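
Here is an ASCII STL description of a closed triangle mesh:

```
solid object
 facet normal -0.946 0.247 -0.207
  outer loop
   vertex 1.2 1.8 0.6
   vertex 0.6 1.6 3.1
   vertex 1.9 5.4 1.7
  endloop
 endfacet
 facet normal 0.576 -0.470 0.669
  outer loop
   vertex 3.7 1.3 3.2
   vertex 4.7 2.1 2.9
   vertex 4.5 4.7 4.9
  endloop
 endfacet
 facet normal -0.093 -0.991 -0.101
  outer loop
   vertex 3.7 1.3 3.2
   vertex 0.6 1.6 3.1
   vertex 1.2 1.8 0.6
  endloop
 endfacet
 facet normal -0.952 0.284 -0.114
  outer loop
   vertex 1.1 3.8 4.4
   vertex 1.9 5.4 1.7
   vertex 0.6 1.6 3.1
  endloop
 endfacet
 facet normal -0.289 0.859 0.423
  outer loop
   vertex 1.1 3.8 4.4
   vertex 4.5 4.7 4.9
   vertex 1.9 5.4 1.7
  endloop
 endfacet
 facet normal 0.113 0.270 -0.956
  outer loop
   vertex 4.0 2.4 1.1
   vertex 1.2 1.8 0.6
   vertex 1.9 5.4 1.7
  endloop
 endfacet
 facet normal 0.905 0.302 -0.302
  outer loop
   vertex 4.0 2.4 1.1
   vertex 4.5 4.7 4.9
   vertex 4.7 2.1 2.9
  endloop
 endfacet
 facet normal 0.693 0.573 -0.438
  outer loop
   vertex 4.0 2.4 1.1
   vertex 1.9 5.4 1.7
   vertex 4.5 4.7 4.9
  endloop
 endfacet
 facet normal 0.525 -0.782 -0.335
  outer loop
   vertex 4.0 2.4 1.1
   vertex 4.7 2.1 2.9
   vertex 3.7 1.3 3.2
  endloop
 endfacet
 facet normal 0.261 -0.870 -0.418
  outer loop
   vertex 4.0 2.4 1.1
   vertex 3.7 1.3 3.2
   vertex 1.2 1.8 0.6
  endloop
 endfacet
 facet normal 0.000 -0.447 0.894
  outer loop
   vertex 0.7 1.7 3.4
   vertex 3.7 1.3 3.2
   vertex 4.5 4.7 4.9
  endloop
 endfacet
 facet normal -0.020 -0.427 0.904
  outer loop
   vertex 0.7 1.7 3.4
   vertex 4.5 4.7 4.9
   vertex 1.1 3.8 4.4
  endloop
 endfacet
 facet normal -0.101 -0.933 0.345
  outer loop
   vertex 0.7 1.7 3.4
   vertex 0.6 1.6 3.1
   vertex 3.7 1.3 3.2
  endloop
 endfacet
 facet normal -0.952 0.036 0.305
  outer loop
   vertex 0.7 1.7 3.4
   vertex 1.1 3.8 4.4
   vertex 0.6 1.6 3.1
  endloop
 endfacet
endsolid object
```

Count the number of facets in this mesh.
14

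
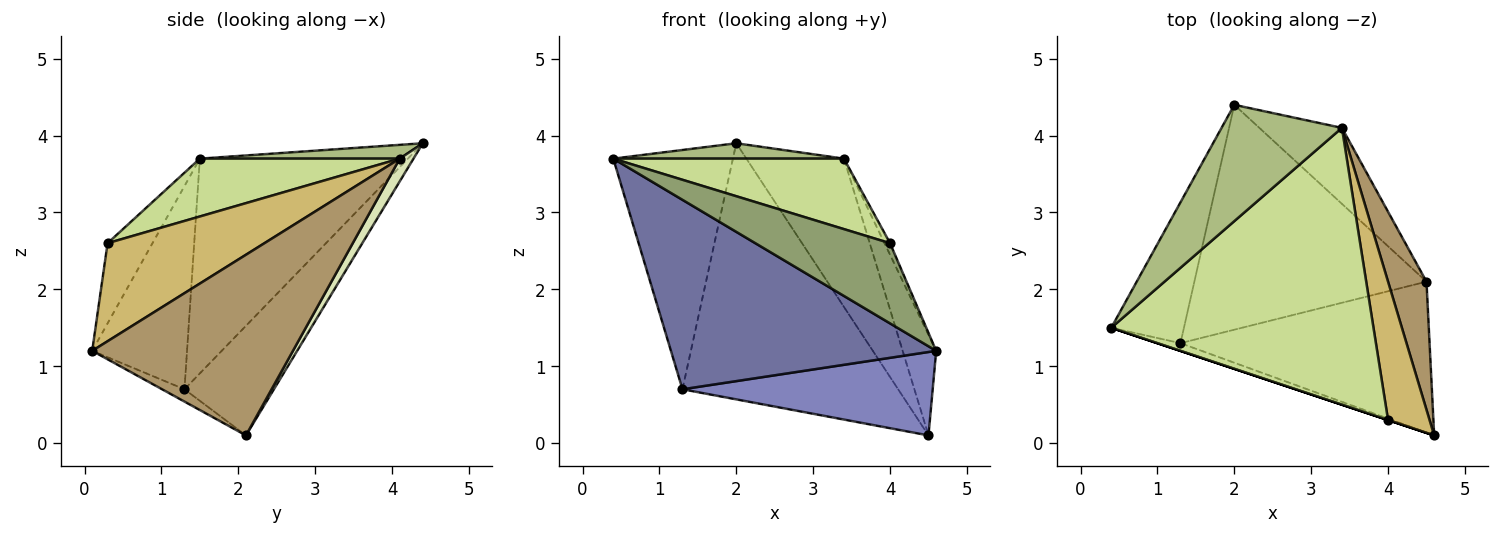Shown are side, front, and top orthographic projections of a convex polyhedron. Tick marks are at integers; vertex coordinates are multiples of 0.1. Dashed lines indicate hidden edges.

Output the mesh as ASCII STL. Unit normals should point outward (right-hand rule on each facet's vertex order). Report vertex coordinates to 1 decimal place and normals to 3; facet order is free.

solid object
 facet normal -0.336 -0.941 -0.038
  outer loop
   vertex 1.3 1.3 0.7
   vertex 4.6 0.1 1.2
   vertex 0.4 1.5 3.7
  endloop
 endfacet
 facet normal -0.043 -0.483 -0.874
  outer loop
   vertex 1.3 1.3 0.7
   vertex 4.5 2.1 0.1
   vertex 4.6 0.1 1.2
  endloop
 endfacet
 facet normal -0.832 0.478 -0.281
  outer loop
   vertex 1.3 1.3 0.7
   vertex 0.4 1.5 3.7
   vertex 2.0 4.4 3.9
  endloop
 endfacet
 facet normal -0.297 0.717 -0.630
  outer loop
   vertex 1.3 1.3 0.7
   vertex 2.0 4.4 3.9
   vertex 4.5 2.1 0.1
  endloop
 endfacet
 facet normal -0.316 -0.949 0.000
  outer loop
   vertex 4.0 0.3 2.6
   vertex 0.4 1.5 3.7
   vertex 4.6 0.1 1.2
  endloop
 endfacet
 facet normal 0.113 -0.130 0.985
  outer loop
   vertex 3.4 4.1 3.7
   vertex 2.0 4.4 3.9
   vertex 0.4 1.5 3.7
  endloop
 endfacet
 facet normal 0.209 -0.241 0.948
  outer loop
   vertex 3.4 4.1 3.7
   vertex 0.4 1.5 3.7
   vertex 4.0 0.3 2.6
  endloop
 endfacet
 facet normal 0.125 0.883 -0.453
  outer loop
   vertex 3.4 4.1 3.7
   vertex 4.5 2.1 0.1
   vertex 2.0 4.4 3.9
  endloop
 endfacet
 facet normal 0.965 0.161 0.205
  outer loop
   vertex 3.4 4.1 3.7
   vertex 4.6 0.1 1.2
   vertex 4.5 2.1 0.1
  endloop
 endfacet
 facet normal 0.920 0.032 0.390
  outer loop
   vertex 3.4 4.1 3.7
   vertex 4.0 0.3 2.6
   vertex 4.6 0.1 1.2
  endloop
 endfacet
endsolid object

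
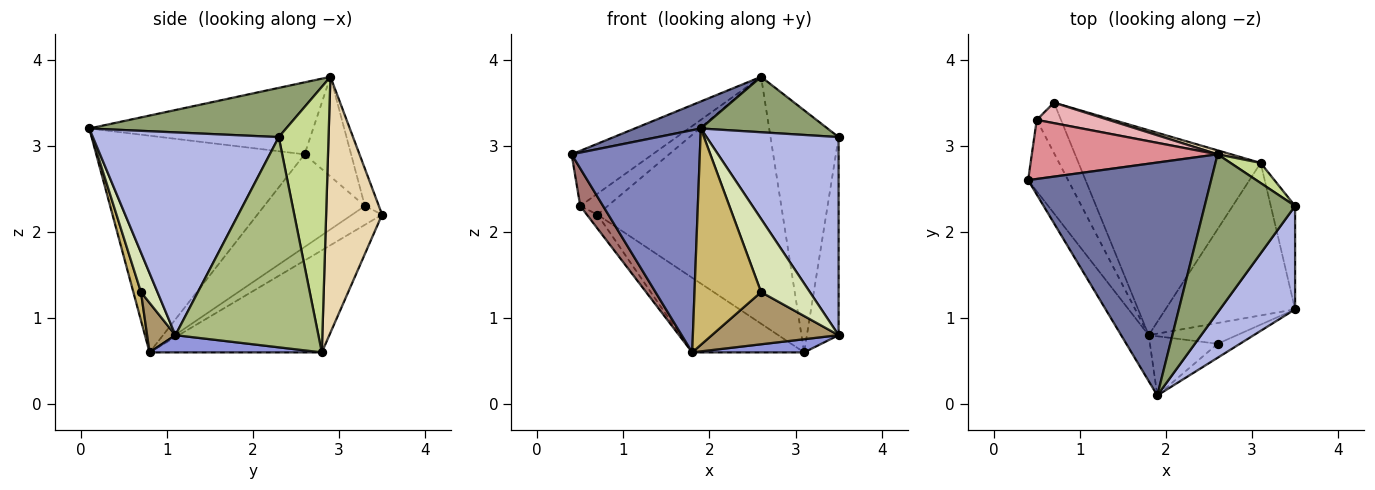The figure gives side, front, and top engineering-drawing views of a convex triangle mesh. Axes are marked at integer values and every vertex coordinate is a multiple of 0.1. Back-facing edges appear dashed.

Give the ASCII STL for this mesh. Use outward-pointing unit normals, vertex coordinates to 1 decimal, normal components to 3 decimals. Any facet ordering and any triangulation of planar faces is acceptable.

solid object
 facet normal -0.364 -0.107 0.925
  outer loop
   vertex 2.6 2.9 3.8
   vertex 0.4 2.6 2.9
   vertex 1.9 0.1 3.2
  endloop
 endfacet
 facet normal -0.847 -0.521 -0.108
  outer loop
   vertex 1.8 0.8 0.6
   vertex 1.9 0.1 3.2
   vertex 0.4 2.6 2.9
  endloop
 endfacet
 facet normal 0.131 -0.085 -0.988
  outer loop
   vertex 1.8 0.8 0.6
   vertex 3.1 2.8 0.6
   vertex 3.5 1.1 0.8
  endloop
 endfacet
 facet normal 0.780 -0.554 0.289
  outer loop
   vertex 3.5 2.3 3.1
   vertex 1.9 0.1 3.2
   vertex 3.5 1.1 0.8
  endloop
 endfacet
 facet normal 0.457 -0.294 0.840
  outer loop
   vertex 3.5 2.3 3.1
   vertex 2.6 2.9 3.8
   vertex 1.9 0.1 3.2
  endloop
 endfacet
 facet normal 0.970 0.215 -0.112
  outer loop
   vertex 3.5 2.3 3.1
   vertex 3.5 1.1 0.8
   vertex 3.1 2.8 0.6
  endloop
 endfacet
 facet normal 0.589 0.805 0.067
  outer loop
   vertex 3.5 2.3 3.1
   vertex 3.1 2.8 0.6
   vertex 2.6 2.9 3.8
  endloop
 endfacet
 facet normal 0.315 -0.932 -0.178
  outer loop
   vertex 2.6 0.7 1.3
   vertex 3.5 1.1 0.8
   vertex 1.9 0.1 3.2
  endloop
 endfacet
 facet normal 0.203 -0.910 -0.362
  outer loop
   vertex 2.6 0.7 1.3
   vertex 1.8 0.8 0.6
   vertex 3.5 1.1 0.8
  endloop
 endfacet
 facet normal 0.110 -0.959 -0.262
  outer loop
   vertex 2.6 0.7 1.3
   vertex 1.9 0.1 3.2
   vertex 1.8 0.8 0.6
  endloop
 endfacet
 facet normal -0.466 0.303 -0.831
  outer loop
   vertex 0.7 3.5 2.2
   vertex 3.1 2.8 0.6
   vertex 1.8 0.8 0.6
  endloop
 endfacet
 facet normal 0.289 0.957 0.015
  outer loop
   vertex 0.7 3.5 2.2
   vertex 2.6 2.9 3.8
   vertex 3.1 2.8 0.6
  endloop
 endfacet
 facet normal -0.899 -0.204 -0.388
  outer loop
   vertex 0.5 3.3 2.3
   vertex 1.8 0.8 0.6
   vertex 0.4 2.6 2.9
  endloop
 endfacet
 facet normal -0.599 0.213 -0.772
  outer loop
   vertex 0.5 3.3 2.3
   vertex 0.7 3.5 2.2
   vertex 1.8 0.8 0.6
  endloop
 endfacet
 facet normal -0.365 0.635 0.680
  outer loop
   vertex 0.5 3.3 2.3
   vertex 0.4 2.6 2.9
   vertex 2.6 2.9 3.8
  endloop
 endfacet
 facet normal -0.342 0.671 0.658
  outer loop
   vertex 0.5 3.3 2.3
   vertex 2.6 2.9 3.8
   vertex 0.7 3.5 2.2
  endloop
 endfacet
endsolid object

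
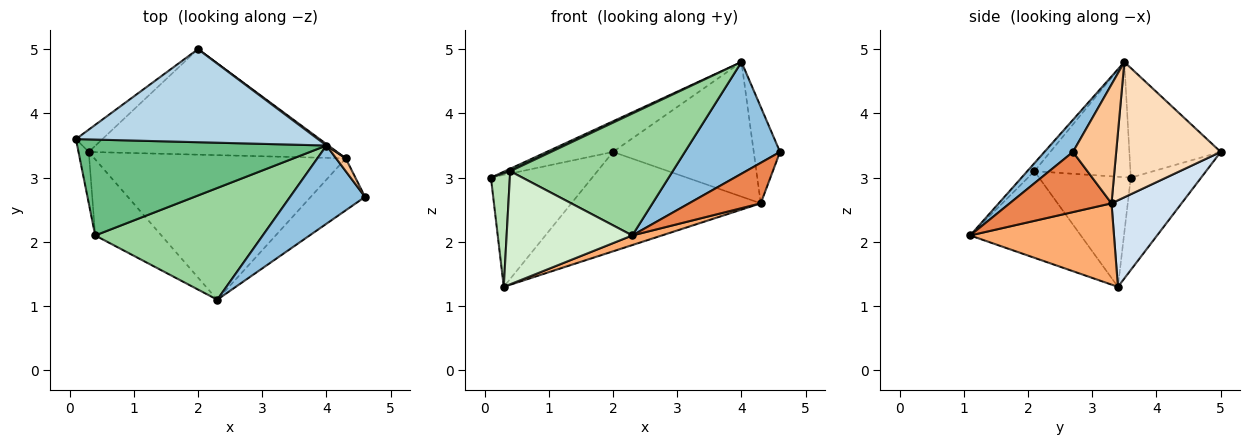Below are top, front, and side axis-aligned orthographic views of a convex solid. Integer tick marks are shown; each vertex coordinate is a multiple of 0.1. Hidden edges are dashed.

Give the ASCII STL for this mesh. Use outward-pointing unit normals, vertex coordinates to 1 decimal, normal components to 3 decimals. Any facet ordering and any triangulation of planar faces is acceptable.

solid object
 facet normal -0.563 0.810 -0.162
  outer loop
   vertex 2.0 5.0 3.4
   vertex 0.3 3.4 1.3
   vertex 0.1 3.6 3.0
  endloop
 endfacet
 facet normal 0.239 -0.796 0.557
  outer loop
   vertex 4.0 3.5 4.8
   vertex 2.3 1.1 2.1
   vertex 4.6 2.7 3.4
  endloop
 endfacet
 facet normal -0.395 0.287 0.872
  outer loop
   vertex 4.0 3.5 4.8
   vertex 2.0 5.0 3.4
   vertex 0.1 3.6 3.0
  endloop
 endfacet
 facet normal 0.246 0.665 -0.705
  outer loop
   vertex 4.3 3.3 2.6
   vertex 0.3 3.4 1.3
   vertex 2.0 5.0 3.4
  endloop
 endfacet
 facet normal 0.658 -0.463 -0.594
  outer loop
   vertex 4.3 3.3 2.6
   vertex 4.6 2.7 3.4
   vertex 2.3 1.1 2.1
  endloop
 endfacet
 facet normal 0.307 -0.063 -0.950
  outer loop
   vertex 4.3 3.3 2.6
   vertex 2.3 1.1 2.1
   vertex 0.3 3.4 1.3
  endloop
 endfacet
 facet normal 0.852 0.518 0.069
  outer loop
   vertex 4.3 3.3 2.6
   vertex 4.0 3.5 4.8
   vertex 4.6 2.7 3.4
  endloop
 endfacet
 facet normal 0.596 0.803 0.008
  outer loop
   vertex 4.3 3.3 2.6
   vertex 2.0 5.0 3.4
   vertex 4.0 3.5 4.8
  endloop
 endfacet
 facet normal -0.419 -0.023 0.907
  outer loop
   vertex 0.4 2.1 3.1
   vertex 4.0 3.5 4.8
   vertex 0.1 3.6 3.0
  endloop
 endfacet
 facet normal -0.032 -0.737 0.675
  outer loop
   vertex 0.4 2.1 3.1
   vertex 2.3 1.1 2.1
   vertex 4.0 3.5 4.8
  endloop
 endfacet
 facet normal -0.975 -0.201 -0.091
  outer loop
   vertex 0.4 2.1 3.1
   vertex 0.1 3.6 3.0
   vertex 0.3 3.4 1.3
  endloop
 endfacet
 facet normal -0.590 -0.670 -0.451
  outer loop
   vertex 0.4 2.1 3.1
   vertex 0.3 3.4 1.3
   vertex 2.3 1.1 2.1
  endloop
 endfacet
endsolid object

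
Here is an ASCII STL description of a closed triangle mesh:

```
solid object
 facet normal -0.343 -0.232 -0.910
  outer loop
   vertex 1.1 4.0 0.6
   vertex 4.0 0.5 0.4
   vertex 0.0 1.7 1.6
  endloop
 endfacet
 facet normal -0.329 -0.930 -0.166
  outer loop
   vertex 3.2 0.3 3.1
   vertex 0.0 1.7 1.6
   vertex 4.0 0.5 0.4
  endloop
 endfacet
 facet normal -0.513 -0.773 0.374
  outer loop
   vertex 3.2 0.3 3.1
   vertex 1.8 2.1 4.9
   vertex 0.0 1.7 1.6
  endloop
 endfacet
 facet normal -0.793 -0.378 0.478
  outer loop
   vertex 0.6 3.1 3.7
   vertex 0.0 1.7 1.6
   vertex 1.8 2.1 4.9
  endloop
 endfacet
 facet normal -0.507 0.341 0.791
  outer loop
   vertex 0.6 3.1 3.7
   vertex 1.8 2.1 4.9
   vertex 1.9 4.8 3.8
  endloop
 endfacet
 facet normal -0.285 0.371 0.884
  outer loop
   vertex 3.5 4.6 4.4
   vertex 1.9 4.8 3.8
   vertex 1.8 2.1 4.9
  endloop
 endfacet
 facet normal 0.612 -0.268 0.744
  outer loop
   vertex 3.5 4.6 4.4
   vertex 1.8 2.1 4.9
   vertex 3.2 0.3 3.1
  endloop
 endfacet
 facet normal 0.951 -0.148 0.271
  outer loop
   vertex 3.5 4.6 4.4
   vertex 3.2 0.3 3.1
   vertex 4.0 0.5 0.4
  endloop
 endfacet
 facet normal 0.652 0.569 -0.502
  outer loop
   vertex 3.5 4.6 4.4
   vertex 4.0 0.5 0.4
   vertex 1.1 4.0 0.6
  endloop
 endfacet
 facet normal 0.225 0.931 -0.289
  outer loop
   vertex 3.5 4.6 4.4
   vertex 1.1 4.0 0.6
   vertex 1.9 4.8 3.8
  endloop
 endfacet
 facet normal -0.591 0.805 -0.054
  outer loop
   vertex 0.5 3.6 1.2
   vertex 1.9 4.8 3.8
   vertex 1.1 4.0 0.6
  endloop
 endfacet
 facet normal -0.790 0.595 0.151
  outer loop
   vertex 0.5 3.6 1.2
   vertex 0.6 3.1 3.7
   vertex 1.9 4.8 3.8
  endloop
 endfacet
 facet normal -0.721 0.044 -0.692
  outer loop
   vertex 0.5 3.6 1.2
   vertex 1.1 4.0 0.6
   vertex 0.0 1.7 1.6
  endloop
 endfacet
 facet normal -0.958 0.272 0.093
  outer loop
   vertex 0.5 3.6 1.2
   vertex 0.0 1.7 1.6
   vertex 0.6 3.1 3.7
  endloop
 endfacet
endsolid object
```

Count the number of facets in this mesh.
14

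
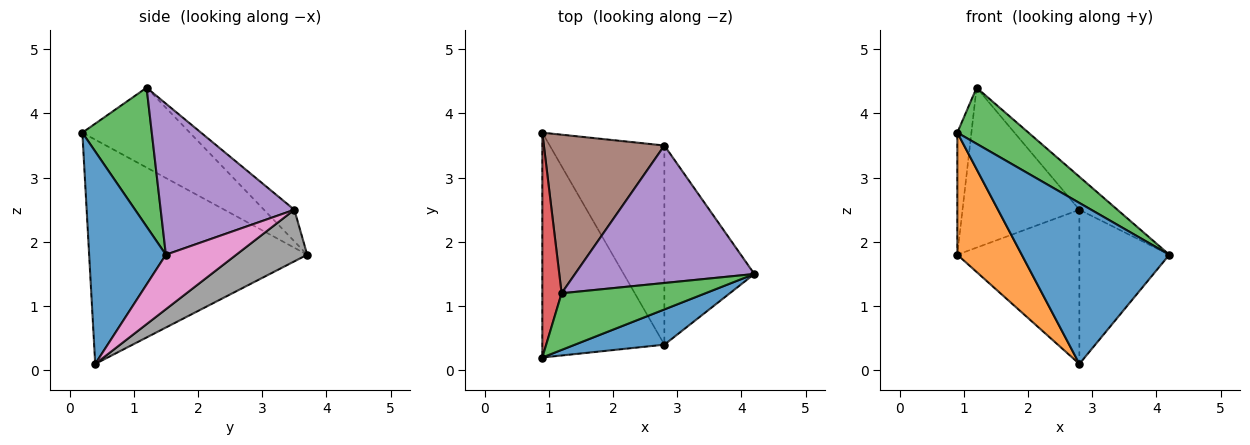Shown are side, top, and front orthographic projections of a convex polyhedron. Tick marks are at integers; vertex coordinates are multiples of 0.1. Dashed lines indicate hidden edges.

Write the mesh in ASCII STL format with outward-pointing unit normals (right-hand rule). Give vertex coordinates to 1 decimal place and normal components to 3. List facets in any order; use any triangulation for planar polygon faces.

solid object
 facet normal 0.453 -0.871 0.191
  outer loop
   vertex 2.8 0.4 0.1
   vertex 4.2 1.5 1.8
   vertex 0.9 0.2 3.7
  endloop
 endfacet
 facet normal -0.850 -0.251 -0.463
  outer loop
   vertex 2.8 0.4 0.1
   vertex 0.9 0.2 3.7
   vertex 0.9 3.7 1.8
  endloop
 endfacet
 facet normal 0.566 -0.580 0.586
  outer loop
   vertex 1.2 1.2 4.4
   vertex 0.9 0.2 3.7
   vertex 4.2 1.5 1.8
  endloop
 endfacet
 facet normal -0.964 0.126 0.233
  outer loop
   vertex 1.2 1.2 4.4
   vertex 0.9 3.7 1.8
   vertex 0.9 0.2 3.7
  endloop
 endfacet
 facet normal 0.634 0.180 0.752
  outer loop
   vertex 2.8 3.5 2.5
   vertex 1.2 1.2 4.4
   vertex 4.2 1.5 1.8
  endloop
 endfacet
 facet normal -0.182 0.698 0.692
  outer loop
   vertex 2.8 3.5 2.5
   vertex 0.9 3.7 1.8
   vertex 1.2 1.2 4.4
  endloop
 endfacet
 facet normal 0.432 0.552 -0.713
  outer loop
   vertex 2.8 3.5 2.5
   vertex 4.2 1.5 1.8
   vertex 2.8 0.4 0.1
  endloop
 endfacet
 facet normal 0.335 0.577 -0.745
  outer loop
   vertex 2.8 3.5 2.5
   vertex 2.8 0.4 0.1
   vertex 0.9 3.7 1.8
  endloop
 endfacet
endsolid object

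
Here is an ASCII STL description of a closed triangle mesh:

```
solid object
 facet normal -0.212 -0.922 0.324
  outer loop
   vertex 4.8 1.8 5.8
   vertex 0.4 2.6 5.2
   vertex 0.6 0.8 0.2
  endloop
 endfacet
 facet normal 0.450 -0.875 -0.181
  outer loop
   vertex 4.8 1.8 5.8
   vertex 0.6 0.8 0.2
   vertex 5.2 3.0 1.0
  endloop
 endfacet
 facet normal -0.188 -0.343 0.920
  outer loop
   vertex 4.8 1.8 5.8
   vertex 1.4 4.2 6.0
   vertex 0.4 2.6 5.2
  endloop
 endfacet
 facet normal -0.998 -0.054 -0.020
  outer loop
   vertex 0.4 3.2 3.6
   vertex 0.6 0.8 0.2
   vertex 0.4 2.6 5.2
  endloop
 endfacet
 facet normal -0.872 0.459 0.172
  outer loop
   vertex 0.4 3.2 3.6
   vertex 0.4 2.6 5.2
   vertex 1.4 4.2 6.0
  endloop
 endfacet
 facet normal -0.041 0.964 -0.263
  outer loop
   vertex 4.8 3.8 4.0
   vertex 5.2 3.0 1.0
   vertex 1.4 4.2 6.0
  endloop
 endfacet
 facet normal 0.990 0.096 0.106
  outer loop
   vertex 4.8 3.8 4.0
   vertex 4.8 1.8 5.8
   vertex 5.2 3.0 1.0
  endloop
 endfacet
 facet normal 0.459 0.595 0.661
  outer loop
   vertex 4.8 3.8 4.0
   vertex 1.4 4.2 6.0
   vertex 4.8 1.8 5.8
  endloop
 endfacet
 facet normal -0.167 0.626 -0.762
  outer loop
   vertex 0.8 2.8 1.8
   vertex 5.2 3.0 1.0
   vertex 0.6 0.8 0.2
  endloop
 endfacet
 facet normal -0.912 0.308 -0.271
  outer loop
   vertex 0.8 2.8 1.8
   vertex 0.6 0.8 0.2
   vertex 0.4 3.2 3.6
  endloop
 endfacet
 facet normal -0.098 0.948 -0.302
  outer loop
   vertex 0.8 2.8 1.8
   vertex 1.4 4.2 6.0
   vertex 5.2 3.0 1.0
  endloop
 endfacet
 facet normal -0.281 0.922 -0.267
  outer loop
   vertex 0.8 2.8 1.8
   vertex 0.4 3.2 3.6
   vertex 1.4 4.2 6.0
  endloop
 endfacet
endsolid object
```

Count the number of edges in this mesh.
18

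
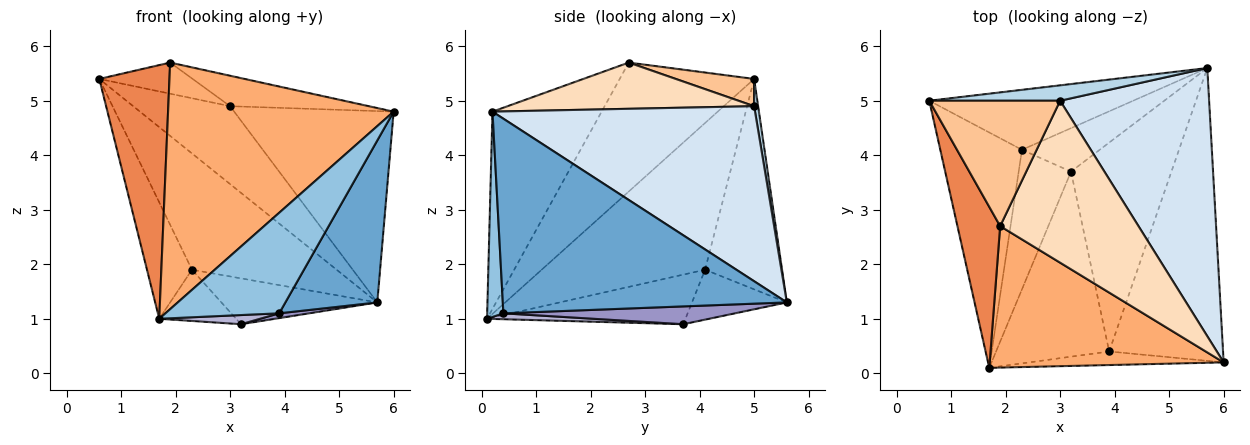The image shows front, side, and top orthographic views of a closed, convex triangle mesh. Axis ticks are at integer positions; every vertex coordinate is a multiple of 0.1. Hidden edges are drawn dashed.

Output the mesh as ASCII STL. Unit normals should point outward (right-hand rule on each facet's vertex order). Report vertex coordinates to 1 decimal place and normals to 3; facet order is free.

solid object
 facet normal 0.831 -0.269 -0.486
  outer loop
   vertex 3.9 0.4 1.1
   vertex 5.7 5.6 1.3
   vertex 6.0 0.2 4.8
  endloop
 endfacet
 facet normal 0.140 -0.981 -0.132
  outer loop
   vertex 3.9 0.4 1.1
   vertex 6.0 0.2 4.8
   vertex 1.7 0.1 1.0
  endloop
 endfacet
 facet normal 0.040 0.980 0.194
  outer loop
   vertex 3.0 5.0 4.9
   vertex 5.7 5.6 1.3
   vertex 0.6 5.0 5.4
  endloop
 endfacet
 facet normal 0.691 0.420 0.588
  outer loop
   vertex 3.0 5.0 4.9
   vertex 6.0 0.2 4.8
   vertex 5.7 5.6 1.3
  endloop
 endfacet
 facet normal -0.851 -0.444 0.282
  outer loop
   vertex 1.9 2.7 5.7
   vertex 0.6 5.0 5.4
   vertex 1.7 0.1 1.0
  endloop
 endfacet
 facet normal -0.387 -0.800 0.459
  outer loop
   vertex 1.9 2.7 5.7
   vertex 1.7 0.1 1.0
   vertex 6.0 0.2 4.8
  endloop
 endfacet
 facet normal 0.198 0.236 0.951
  outer loop
   vertex 1.9 2.7 5.7
   vertex 3.0 5.0 4.9
   vertex 0.6 5.0 5.4
  endloop
 endfacet
 facet normal 0.312 0.176 0.934
  outer loop
   vertex 1.9 2.7 5.7
   vertex 6.0 0.2 4.8
   vertex 3.0 5.0 4.9
  endloop
 endfacet
 facet normal -0.428 0.803 -0.414
  outer loop
   vertex 2.3 4.1 1.9
   vertex 0.6 5.0 5.4
   vertex 5.7 5.6 1.3
  endloop
 endfacet
 facet normal -0.850 0.234 -0.473
  outer loop
   vertex 2.3 4.1 1.9
   vertex 1.7 0.1 1.0
   vertex 0.6 5.0 5.4
  endloop
 endfacet
 facet normal -0.404 0.664 -0.629
  outer loop
   vertex 3.2 3.7 0.9
   vertex 2.3 4.1 1.9
   vertex 5.7 5.6 1.3
  endloop
 endfacet
 facet normal -0.665 0.258 -0.701
  outer loop
   vertex 3.2 3.7 0.9
   vertex 1.7 0.1 1.0
   vertex 2.3 4.1 1.9
  endloop
 endfacet
 facet normal 0.175 -0.023 -0.984
  outer loop
   vertex 3.2 3.7 0.9
   vertex 5.7 5.6 1.3
   vertex 3.9 0.4 1.1
  endloop
 endfacet
 facet normal 0.052 -0.049 -0.997
  outer loop
   vertex 3.2 3.7 0.9
   vertex 3.9 0.4 1.1
   vertex 1.7 0.1 1.0
  endloop
 endfacet
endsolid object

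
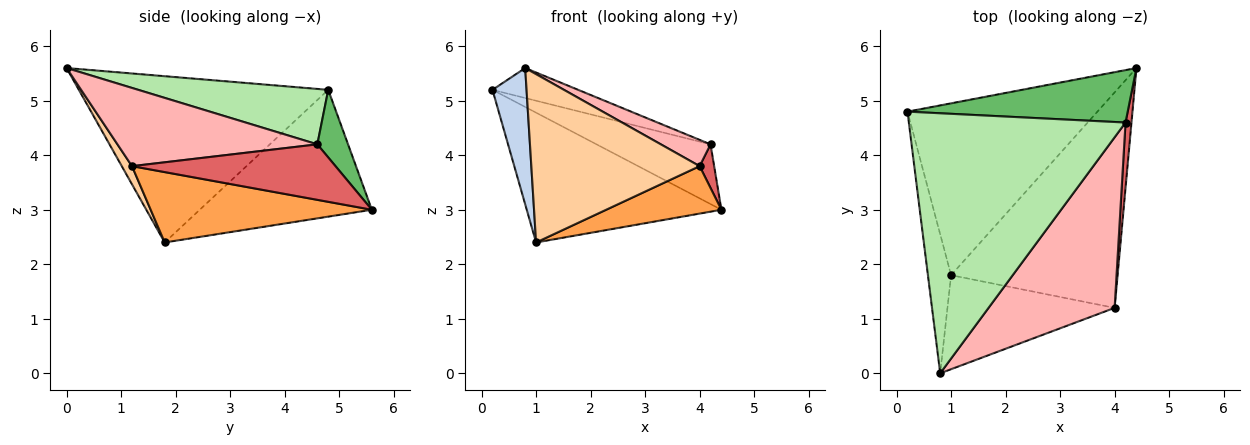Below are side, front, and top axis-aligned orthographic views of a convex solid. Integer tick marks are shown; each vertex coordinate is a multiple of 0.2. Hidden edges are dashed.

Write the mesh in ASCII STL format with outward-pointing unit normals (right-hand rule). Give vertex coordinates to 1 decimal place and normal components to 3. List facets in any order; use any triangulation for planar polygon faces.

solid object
 facet normal -0.470 0.532 -0.704
  outer loop
   vertex 1.0 1.8 2.4
   vertex 0.2 4.8 5.2
   vertex 4.4 5.6 3.0
  endloop
 endfacet
 facet normal -0.981 -0.134 -0.137
  outer loop
   vertex 1.0 1.8 2.4
   vertex 0.8 0.0 5.6
   vertex 0.2 4.8 5.2
  endloop
 endfacet
 facet normal 0.382 -0.199 -0.903
  outer loop
   vertex 4.0 1.2 3.8
   vertex 1.0 1.8 2.4
   vertex 4.4 5.6 3.0
  endloop
 endfacet
 facet normal 0.053 -0.872 -0.487
  outer loop
   vertex 4.0 1.2 3.8
   vertex 0.8 0.0 5.6
   vertex 1.0 1.8 2.4
  endloop
 endfacet
 facet normal 0.199 0.736 0.647
  outer loop
   vertex 4.2 4.6 4.2
   vertex 4.4 5.6 3.0
   vertex 0.2 4.8 5.2
  endloop
 endfacet
 facet normal 0.246 0.111 0.963
  outer loop
   vertex 4.2 4.6 4.2
   vertex 0.2 4.8 5.2
   vertex 0.8 0.0 5.6
  endloop
 endfacet
 facet normal 0.992 -0.071 0.106
  outer loop
   vertex 4.2 4.6 4.2
   vertex 4.0 1.2 3.8
   vertex 4.4 5.6 3.0
  endloop
 endfacet
 facet normal 0.523 -0.130 0.843
  outer loop
   vertex 4.2 4.6 4.2
   vertex 0.8 0.0 5.6
   vertex 4.0 1.2 3.8
  endloop
 endfacet
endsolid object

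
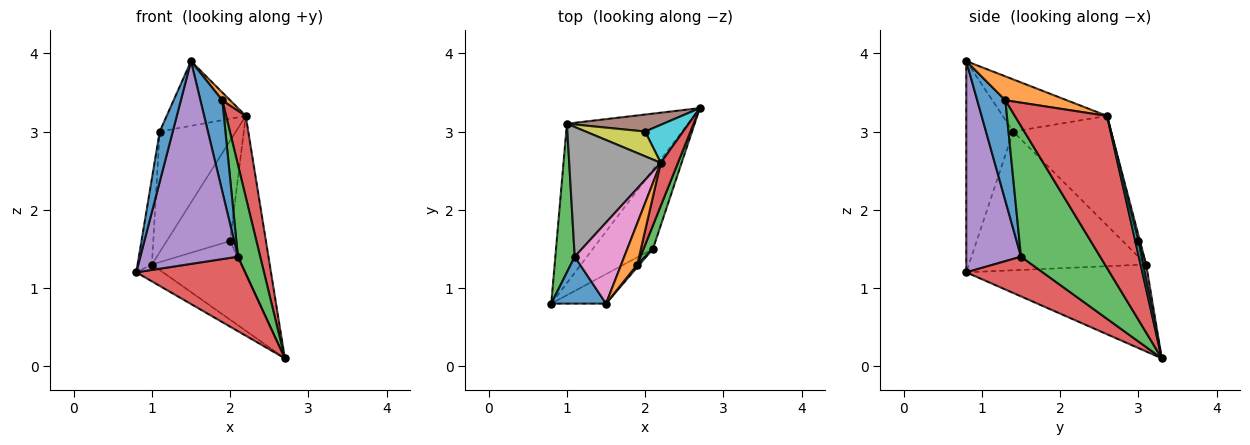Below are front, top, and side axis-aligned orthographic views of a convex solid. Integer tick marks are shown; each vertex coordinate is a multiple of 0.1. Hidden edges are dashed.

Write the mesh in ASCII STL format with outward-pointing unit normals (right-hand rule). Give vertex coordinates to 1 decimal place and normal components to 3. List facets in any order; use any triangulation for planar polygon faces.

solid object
 facet normal -0.935 -0.260 0.242
  outer loop
   vertex 1.1 1.4 3.0
   vertex 0.8 0.8 1.2
   vertex 1.5 0.8 3.9
  endloop
 endfacet
 facet normal -0.581 0.086 -0.809
  outer loop
   vertex 1.0 3.1 1.3
   vertex 2.7 3.3 0.1
   vertex 0.8 0.8 1.2
  endloop
 endfacet
 facet normal -0.987 0.080 0.138
  outer loop
   vertex 1.0 3.1 1.3
   vertex 0.8 0.8 1.2
   vertex 1.1 1.4 3.0
  endloop
 endfacet
 facet normal 0.434 -0.618 -0.656
  outer loop
   vertex 2.1 1.5 1.4
   vertex 0.8 0.8 1.2
   vertex 2.7 3.3 0.1
  endloop
 endfacet
 facet normal 0.485 -0.865 -0.126
  outer loop
   vertex 2.1 1.5 1.4
   vertex 1.5 0.8 3.9
   vertex 0.8 0.8 1.2
  endloop
 endfacet
 facet normal 0.034 0.977 0.211
  outer loop
   vertex 2.0 3.0 1.6
   vertex 2.7 3.3 0.1
   vertex 1.0 3.1 1.3
  endloop
 endfacet
 facet normal -0.635 0.482 0.604
  outer loop
   vertex 2.2 2.6 3.2
   vertex 1.1 1.4 3.0
   vertex 1.5 0.8 3.9
  endloop
 endfacet
 facet normal -0.659 0.512 0.551
  outer loop
   vertex 2.2 2.6 3.2
   vertex 1.0 3.1 1.3
   vertex 1.1 1.4 3.0
  endloop
 endfacet
 facet normal 0.025 0.971 0.239
  outer loop
   vertex 2.2 2.6 3.2
   vertex 2.0 3.0 1.6
   vertex 1.0 3.1 1.3
  endloop
 endfacet
 facet normal 0.082 0.969 0.232
  outer loop
   vertex 2.2 2.6 3.2
   vertex 2.7 3.3 0.1
   vertex 2.0 3.0 1.6
  endloop
 endfacet
 facet normal 0.789 -0.614 0.018
  outer loop
   vertex 1.9 1.3 3.4
   vertex 1.5 0.8 3.9
   vertex 2.1 1.5 1.4
  endloop
 endfacet
 facet normal 0.825 -0.105 0.555
  outer loop
   vertex 1.9 1.3 3.4
   vertex 2.2 2.6 3.2
   vertex 1.5 0.8 3.9
  endloop
 endfacet
 facet normal 0.960 -0.270 0.069
  outer loop
   vertex 1.9 1.3 3.4
   vertex 2.1 1.5 1.4
   vertex 2.7 3.3 0.1
  endloop
 endfacet
 facet normal 0.972 -0.207 0.110
  outer loop
   vertex 1.9 1.3 3.4
   vertex 2.7 3.3 0.1
   vertex 2.2 2.6 3.2
  endloop
 endfacet
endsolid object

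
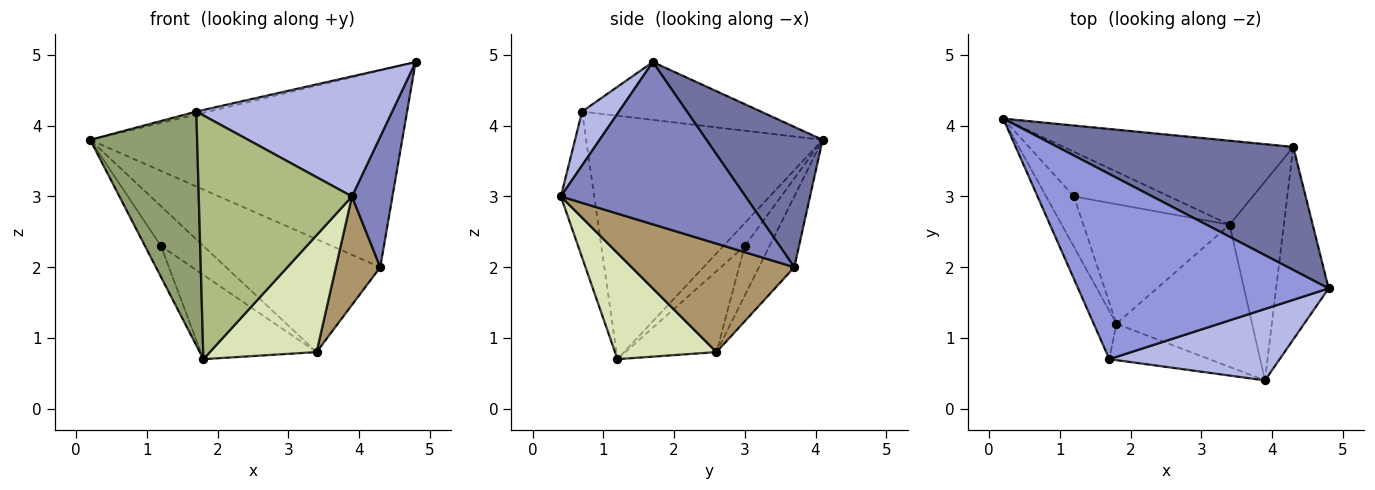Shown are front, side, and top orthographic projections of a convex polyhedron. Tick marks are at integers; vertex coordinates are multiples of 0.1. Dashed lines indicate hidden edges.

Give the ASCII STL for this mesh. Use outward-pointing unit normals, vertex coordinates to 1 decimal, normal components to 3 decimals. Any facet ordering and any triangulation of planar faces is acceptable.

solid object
 facet normal 0.301 0.809 0.506
  outer loop
   vertex 4.3 3.7 2.0
   vertex 0.2 4.1 3.8
   vertex 4.8 1.7 4.9
  endloop
 endfacet
 facet normal 0.931 -0.204 -0.301
  outer loop
   vertex 4.3 3.7 2.0
   vertex 4.8 1.7 4.9
   vertex 3.9 0.4 3.0
  endloop
 endfacet
 facet normal -0.225 0.015 0.974
  outer loop
   vertex 1.7 0.7 4.2
   vertex 4.8 1.7 4.9
   vertex 0.2 4.1 3.8
  endloop
 endfacet
 facet normal 0.160 -0.848 0.505
  outer loop
   vertex 1.7 0.7 4.2
   vertex 3.9 0.4 3.0
   vertex 4.8 1.7 4.9
  endloop
 endfacet
 facet normal -0.908 -0.411 -0.085
  outer loop
   vertex 1.7 0.7 4.2
   vertex 0.2 4.1 3.8
   vertex 1.8 1.2 0.7
  endloop
 endfacet
 facet normal -0.210 -0.967 -0.144
  outer loop
   vertex 1.7 0.7 4.2
   vertex 1.8 1.2 0.7
   vertex 3.9 0.4 3.0
  endloop
 endfacet
 facet normal -0.181 0.789 -0.587
  outer loop
   vertex 3.4 2.6 0.8
   vertex 0.2 4.1 3.8
   vertex 4.3 3.7 2.0
  endloop
 endfacet
 facet normal 0.517 -0.544 -0.661
  outer loop
   vertex 3.4 2.6 0.8
   vertex 3.9 0.4 3.0
   vertex 1.8 1.2 0.7
  endloop
 endfacet
 facet normal 0.869 -0.237 -0.434
  outer loop
   vertex 3.4 2.6 0.8
   vertex 4.3 3.7 2.0
   vertex 3.9 0.4 3.0
  endloop
 endfacet
 facet normal -0.575 0.428 -0.697
  outer loop
   vertex 1.2 3.0 2.3
   vertex 1.8 1.2 0.7
   vertex 0.2 4.1 3.8
  endloop
 endfacet
 facet normal -0.362 0.620 -0.696
  outer loop
   vertex 1.2 3.0 2.3
   vertex 0.2 4.1 3.8
   vertex 3.4 2.6 0.8
  endloop
 endfacet
 facet normal -0.412 0.525 -0.745
  outer loop
   vertex 1.2 3.0 2.3
   vertex 3.4 2.6 0.8
   vertex 1.8 1.2 0.7
  endloop
 endfacet
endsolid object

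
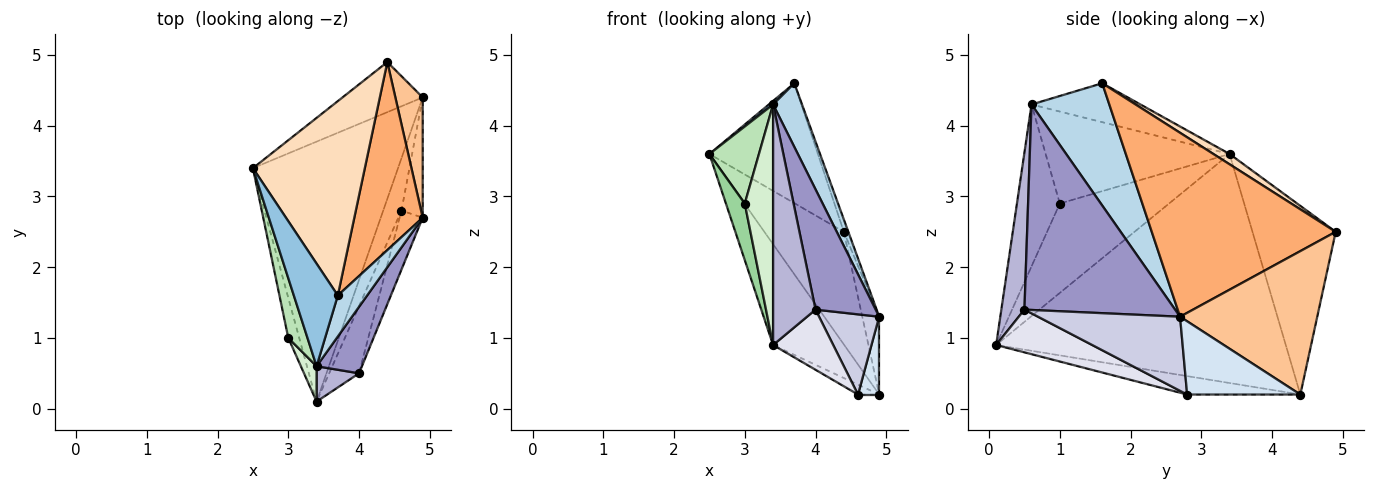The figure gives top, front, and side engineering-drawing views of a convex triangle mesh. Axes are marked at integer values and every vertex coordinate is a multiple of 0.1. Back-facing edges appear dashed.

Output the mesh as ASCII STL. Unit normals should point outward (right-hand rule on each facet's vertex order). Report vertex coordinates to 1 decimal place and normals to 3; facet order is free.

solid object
 facet normal -0.827 0.203 -0.524
  outer loop
   vertex 4.9 4.4 0.2
   vertex 3.4 0.1 0.9
   vertex 2.5 3.4 3.6
  endloop
 endfacet
 facet normal -0.663 -0.026 0.749
  outer loop
   vertex 3.4 0.6 4.3
   vertex 3.7 1.6 4.6
   vertex 2.5 3.4 3.6
  endloop
 endfacet
 facet normal 0.914 -0.340 0.219
  outer loop
   vertex 3.4 0.6 4.3
   vertex 4.9 2.7 1.3
   vertex 3.7 1.6 4.6
  endloop
 endfacet
 facet normal 0.945 -0.177 -0.274
  outer loop
   vertex 4.6 2.8 0.2
   vertex 4.9 4.4 0.2
   vertex 4.9 2.7 1.3
  endloop
 endfacet
 facet normal -0.704 0.132 -0.698
  outer loop
   vertex 4.6 2.8 0.2
   vertex 3.4 0.1 0.9
   vertex 4.9 4.4 0.2
  endloop
 endfacet
 facet normal 0.937 0.023 0.348
  outer loop
   vertex 4.4 4.9 2.5
   vertex 3.7 1.6 4.6
   vertex 4.9 2.7 1.3
  endloop
 endfacet
 facet normal 0.975 0.120 0.186
  outer loop
   vertex 4.4 4.9 2.5
   vertex 4.9 2.7 1.3
   vertex 4.9 4.4 0.2
  endloop
 endfacet
 facet normal 0.078 0.523 0.849
  outer loop
   vertex 4.4 4.9 2.5
   vertex 2.5 3.4 3.6
   vertex 3.7 1.6 4.6
  endloop
 endfacet
 facet normal -0.691 0.660 -0.294
  outer loop
   vertex 4.4 4.9 2.5
   vertex 4.9 4.4 0.2
   vertex 2.5 3.4 3.6
  endloop
 endfacet
 facet normal -0.978 -0.169 -0.120
  outer loop
   vertex 3.0 1.0 2.9
   vertex 2.5 3.4 3.6
   vertex 3.4 0.1 0.9
  endloop
 endfacet
 facet normal -0.947 -0.255 0.198
  outer loop
   vertex 3.0 1.0 2.9
   vertex 3.4 0.6 4.3
   vertex 2.5 3.4 3.6
  endloop
 endfacet
 facet normal -0.832 -0.549 0.081
  outer loop
   vertex 3.0 1.0 2.9
   vertex 3.4 0.1 0.9
   vertex 3.4 0.6 4.3
  endloop
 endfacet
 facet normal 0.910 -0.363 0.201
  outer loop
   vertex 4.0 0.5 1.4
   vertex 4.9 2.7 1.3
   vertex 3.4 0.6 4.3
  endloop
 endfacet
 facet normal 0.474 -0.871 0.128
  outer loop
   vertex 4.0 0.5 1.4
   vertex 3.4 0.6 4.3
   vertex 3.4 0.1 0.9
  endloop
 endfacet
 facet normal 0.885 -0.375 -0.276
  outer loop
   vertex 4.0 0.5 1.4
   vertex 4.6 2.8 0.2
   vertex 4.9 2.7 1.3
  endloop
 endfacet
 facet normal 0.729 -0.456 -0.510
  outer loop
   vertex 4.0 0.5 1.4
   vertex 3.4 0.1 0.9
   vertex 4.6 2.8 0.2
  endloop
 endfacet
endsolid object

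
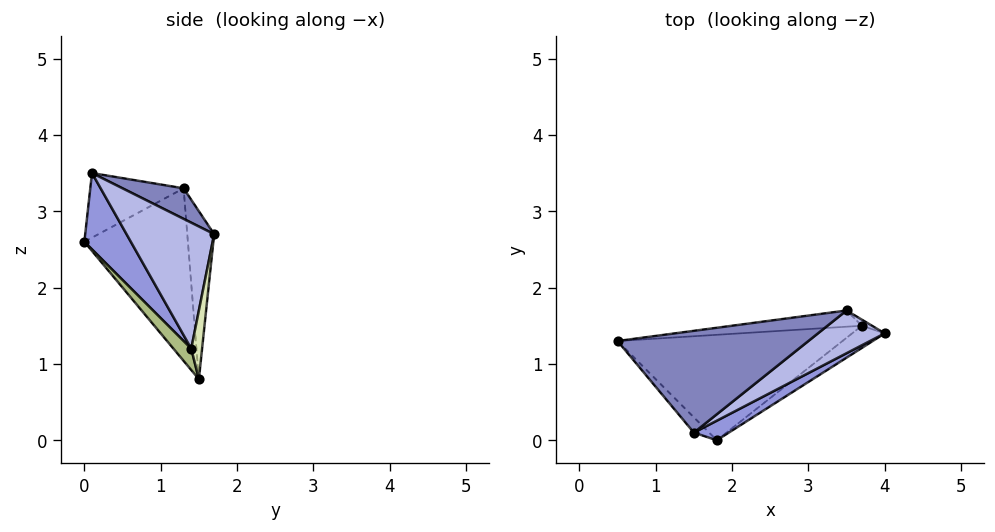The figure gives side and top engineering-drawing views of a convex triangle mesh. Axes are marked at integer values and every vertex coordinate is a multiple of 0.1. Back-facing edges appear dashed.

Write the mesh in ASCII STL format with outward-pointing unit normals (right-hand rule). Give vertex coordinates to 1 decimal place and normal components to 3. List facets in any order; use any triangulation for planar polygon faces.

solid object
 facet normal -0.742 -0.647 -0.175
  outer loop
   vertex 1.5 0.1 3.5
   vertex 0.5 1.3 3.3
   vertex 1.8 0.0 2.6
  endloop
 endfacet
 facet normal 0.151 0.284 0.947
  outer loop
   vertex 1.5 0.1 3.5
   vertex 3.5 1.7 2.7
   vertex 0.5 1.3 3.3
  endloop
 endfacet
 facet normal 0.639 -0.712 0.292
  outer loop
   vertex 1.5 0.1 3.5
   vertex 1.8 0.0 2.6
   vertex 4.0 1.4 1.2
  endloop
 endfacet
 facet normal 0.666 -0.656 0.353
  outer loop
   vertex 1.5 0.1 3.5
   vertex 4.0 1.4 1.2
   vertex 3.5 1.7 2.7
  endloop
 endfacet
 facet normal -0.599 -0.178 -0.781
  outer loop
   vertex 3.7 1.5 0.8
   vertex 1.8 0.0 2.6
   vertex 0.5 1.3 3.3
  endloop
 endfacet
 facet normal 0.278 -0.862 -0.424
  outer loop
   vertex 3.7 1.5 0.8
   vertex 4.0 1.4 1.2
   vertex 1.8 0.0 2.6
  endloop
 endfacet
 facet normal -0.155 0.981 -0.120
  outer loop
   vertex 3.7 1.5 0.8
   vertex 0.5 1.3 3.3
   vertex 3.5 1.7 2.7
  endloop
 endfacet
 facet normal 0.383 0.922 -0.057
  outer loop
   vertex 3.7 1.5 0.8
   vertex 3.5 1.7 2.7
   vertex 4.0 1.4 1.2
  endloop
 endfacet
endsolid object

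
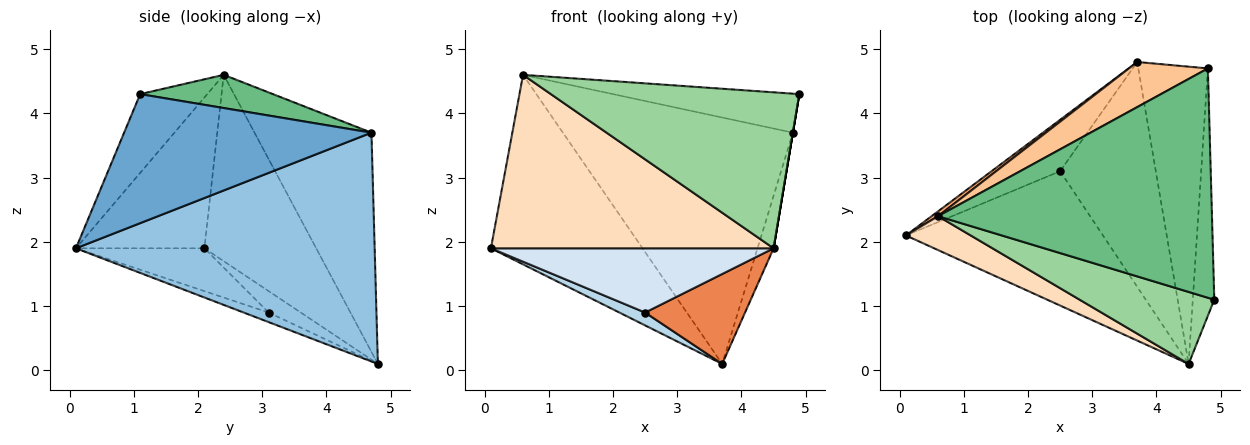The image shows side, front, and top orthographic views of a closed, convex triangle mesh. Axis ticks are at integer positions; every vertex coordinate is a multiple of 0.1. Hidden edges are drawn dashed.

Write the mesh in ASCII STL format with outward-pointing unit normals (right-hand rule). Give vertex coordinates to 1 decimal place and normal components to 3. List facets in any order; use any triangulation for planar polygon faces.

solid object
 facet normal 0.986 0.000 -0.164
  outer loop
   vertex 4.8 4.7 3.7
   vertex 4.9 1.1 4.3
   vertex 4.5 0.1 1.9
  endloop
 endfacet
 facet normal 0.955 0.051 -0.291
  outer loop
   vertex 4.8 4.7 3.7
   vertex 4.5 0.1 1.9
   vertex 3.7 4.8 0.1
  endloop
 endfacet
 facet normal -0.290 -0.232 -0.928
  outer loop
   vertex 2.5 3.1 0.9
   vertex 0.1 2.1 1.9
   vertex 3.7 4.8 0.1
  endloop
 endfacet
 facet normal -0.192 -0.423 -0.885
  outer loop
   vertex 2.5 3.1 0.9
   vertex 4.5 0.1 1.9
   vertex 0.1 2.1 1.9
  endloop
 endfacet
 facet normal -0.092 -0.370 -0.925
  outer loop
   vertex 2.5 3.1 0.9
   vertex 3.7 4.8 0.1
   vertex 4.5 0.1 1.9
  endloop
 endfacet
 facet normal -0.593 0.805 0.020
  outer loop
   vertex 0.6 2.4 4.6
   vertex 3.7 4.8 0.1
   vertex 0.1 2.1 1.9
  endloop
 endfacet
 facet normal -0.447 0.880 0.161
  outer loop
   vertex 0.6 2.4 4.6
   vertex 4.8 4.7 3.7
   vertex 3.7 4.8 0.1
  endloop
 endfacet
 facet normal -0.407 -0.896 0.175
  outer loop
   vertex 0.6 2.4 4.6
   vertex 0.1 2.1 1.9
   vertex 4.5 0.1 1.9
  endloop
 endfacet
 facet normal 0.119 0.166 0.979
  outer loop
   vertex 0.6 2.4 4.6
   vertex 4.9 1.1 4.3
   vertex 4.8 4.7 3.7
  endloop
 endfacet
 facet normal -0.238 -0.882 0.407
  outer loop
   vertex 0.6 2.4 4.6
   vertex 4.5 0.1 1.9
   vertex 4.9 1.1 4.3
  endloop
 endfacet
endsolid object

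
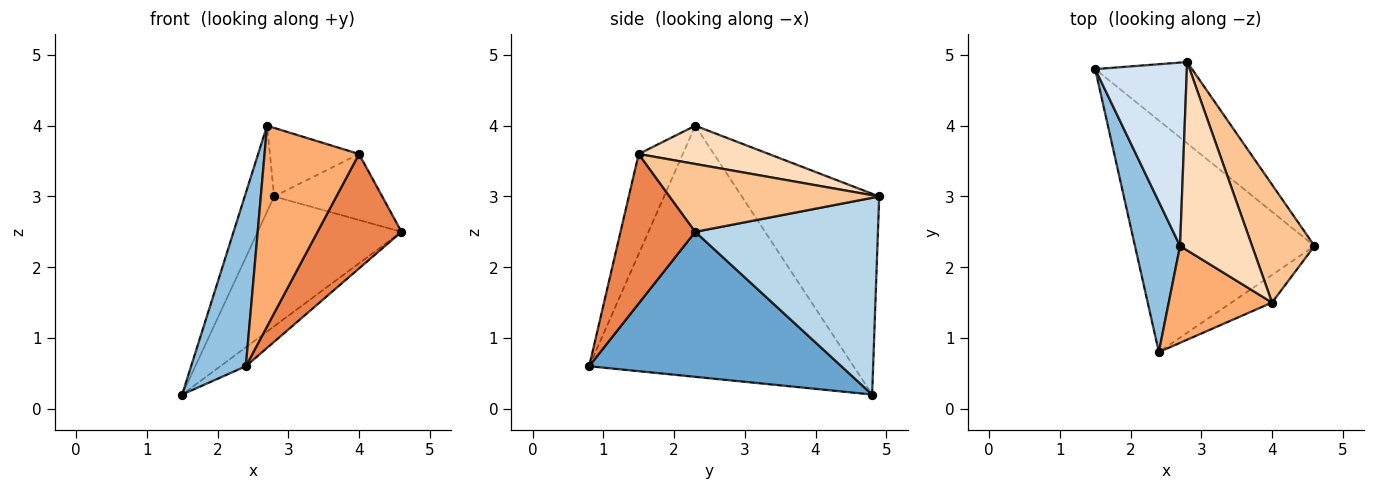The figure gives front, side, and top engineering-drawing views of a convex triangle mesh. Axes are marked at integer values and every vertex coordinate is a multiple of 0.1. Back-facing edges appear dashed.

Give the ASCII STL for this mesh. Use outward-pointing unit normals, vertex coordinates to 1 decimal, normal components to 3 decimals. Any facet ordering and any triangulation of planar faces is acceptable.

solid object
 facet normal 0.627 0.063 -0.776
  outer loop
   vertex 2.4 0.8 0.6
   vertex 1.5 4.8 0.2
   vertex 4.6 2.3 2.5
  endloop
 endfacet
 facet normal -0.964 -0.200 0.173
  outer loop
   vertex 2.7 2.3 4.0
   vertex 1.5 4.8 0.2
   vertex 2.4 0.8 0.6
  endloop
 endfacet
 facet normal 0.733 0.577 -0.361
  outer loop
   vertex 2.8 4.9 3.0
   vertex 4.6 2.3 2.5
   vertex 1.5 4.8 0.2
  endloop
 endfacet
 facet normal -0.893 0.191 0.408
  outer loop
   vertex 2.8 4.9 3.0
   vertex 1.5 4.8 0.2
   vertex 2.7 2.3 4.0
  endloop
 endfacet
 facet normal 0.654 -0.735 -0.178
  outer loop
   vertex 4.0 1.5 3.6
   vertex 2.4 0.8 0.6
   vertex 4.6 2.3 2.5
  endloop
 endfacet
 facet normal -0.388 -0.830 0.400
  outer loop
   vertex 4.0 1.5 3.6
   vertex 2.7 2.3 4.0
   vertex 2.4 0.8 0.6
  endloop
 endfacet
 facet normal 0.688 0.355 0.633
  outer loop
   vertex 4.0 1.5 3.6
   vertex 4.6 2.3 2.5
   vertex 2.8 4.9 3.0
  endloop
 endfacet
 facet normal 0.447 0.306 0.841
  outer loop
   vertex 4.0 1.5 3.6
   vertex 2.8 4.9 3.0
   vertex 2.7 2.3 4.0
  endloop
 endfacet
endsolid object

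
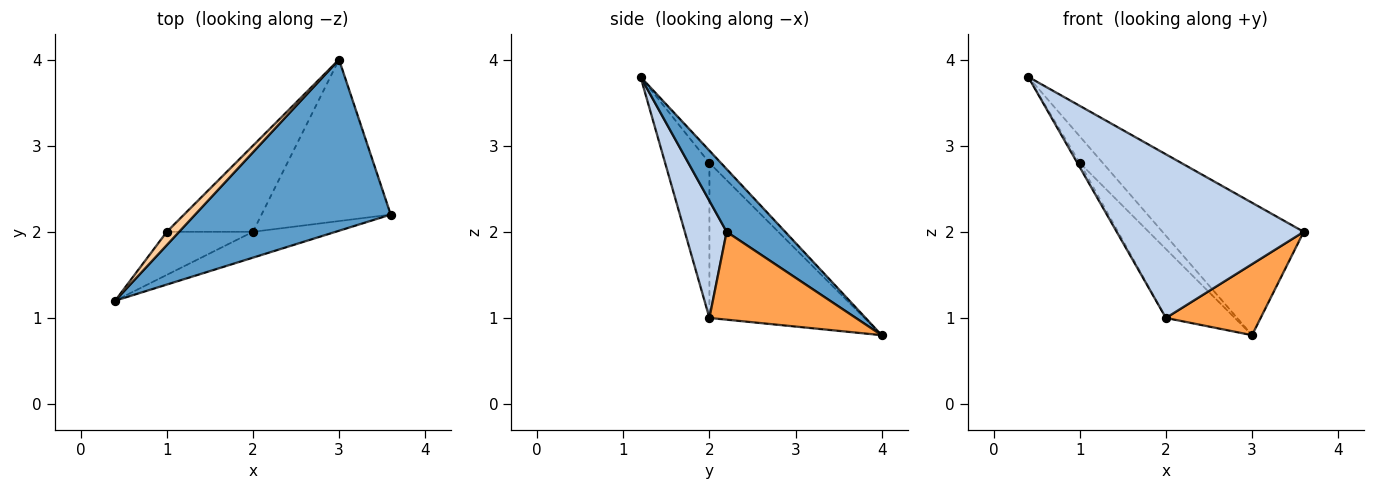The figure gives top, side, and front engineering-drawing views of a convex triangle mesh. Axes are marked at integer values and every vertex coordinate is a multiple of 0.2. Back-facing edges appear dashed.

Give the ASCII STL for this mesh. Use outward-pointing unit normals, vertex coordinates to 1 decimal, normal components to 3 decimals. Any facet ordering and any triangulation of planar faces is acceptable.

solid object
 facet normal 0.246 0.593 0.767
  outer loop
   vertex 3.0 4.0 0.8
   vertex 0.4 1.2 3.8
   vertex 3.6 2.2 2.0
  endloop
 endfacet
 facet normal 0.216 -0.965 -0.152
  outer loop
   vertex 2.0 2.0 1.0
   vertex 3.6 2.2 2.0
   vertex 0.4 1.2 3.8
  endloop
 endfacet
 facet normal 0.528 -0.342 -0.777
  outer loop
   vertex 2.0 2.0 1.0
   vertex 3.0 4.0 0.8
   vertex 3.6 2.2 2.0
  endloop
 endfacet
 facet normal -0.408 0.816 0.408
  outer loop
   vertex 1.0 2.0 2.8
   vertex 0.4 1.2 3.8
   vertex 3.0 4.0 0.8
  endloop
 endfacet
 facet normal -0.873 0.049 -0.485
  outer loop
   vertex 1.0 2.0 2.8
   vertex 2.0 2.0 1.0
   vertex 0.4 1.2 3.8
  endloop
 endfacet
 facet normal -0.815 0.362 -0.453
  outer loop
   vertex 1.0 2.0 2.8
   vertex 3.0 4.0 0.8
   vertex 2.0 2.0 1.0
  endloop
 endfacet
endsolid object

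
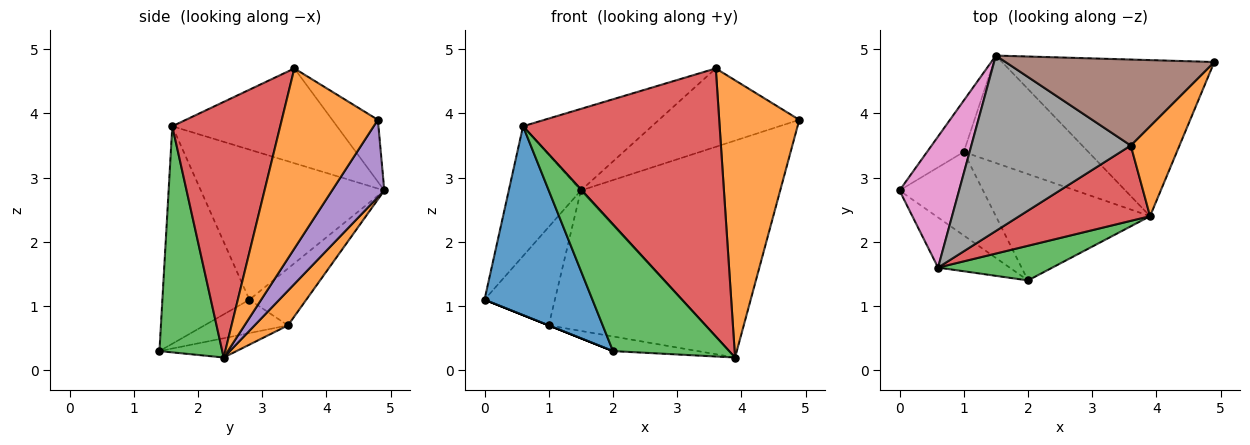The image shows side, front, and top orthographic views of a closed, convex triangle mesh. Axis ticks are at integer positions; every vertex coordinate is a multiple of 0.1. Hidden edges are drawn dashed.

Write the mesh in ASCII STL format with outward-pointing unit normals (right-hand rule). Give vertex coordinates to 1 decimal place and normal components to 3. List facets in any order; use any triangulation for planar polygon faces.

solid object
 facet normal -0.615 -0.762 -0.202
  outer loop
   vertex 0.6 1.6 3.8
   vertex 0.0 2.8 1.1
   vertex 2.0 1.4 0.3
  endloop
 endfacet
 facet normal 0.752 -0.627 0.203
  outer loop
   vertex 3.9 2.4 0.2
   vertex 4.9 4.8 3.9
   vertex 3.6 3.5 4.7
  endloop
 endfacet
 facet normal 0.462 -0.855 0.234
  outer loop
   vertex 3.9 2.4 0.2
   vertex 0.6 1.6 3.8
   vertex 2.0 1.4 0.3
  endloop
 endfacet
 facet normal 0.467 -0.851 0.239
  outer loop
   vertex 3.9 2.4 0.2
   vertex 3.6 3.5 4.7
   vertex 0.6 1.6 3.8
  endloop
 endfacet
 facet normal 0.208 0.794 -0.571
  outer loop
   vertex 1.5 4.9 2.8
   vertex 4.9 4.8 3.9
   vertex 3.9 2.4 0.2
  endloop
 endfacet
 facet normal -0.214 0.658 0.722
  outer loop
   vertex 1.5 4.9 2.8
   vertex 3.6 3.5 4.7
   vertex 4.9 4.8 3.9
  endloop
 endfacet
 facet normal -0.873 0.343 0.347
  outer loop
   vertex 1.5 4.9 2.8
   vertex 0.0 2.8 1.1
   vertex 0.6 1.6 3.8
  endloop
 endfacet
 facet normal -0.475 0.371 0.798
  outer loop
   vertex 1.5 4.9 2.8
   vertex 0.6 1.6 3.8
   vertex 3.6 3.5 4.7
  endloop
 endfacet
 facet normal -0.371 0.000 -0.928
  outer loop
   vertex 1.0 3.4 0.7
   vertex 2.0 1.4 0.3
   vertex 0.0 2.8 1.1
  endloop
 endfacet
 facet normal -0.123 0.135 -0.983
  outer loop
   vertex 1.0 3.4 0.7
   vertex 3.9 2.4 0.2
   vertex 2.0 1.4 0.3
  endloop
 endfacet
 facet normal -0.583 0.721 -0.376
  outer loop
   vertex 1.0 3.4 0.7
   vertex 0.0 2.8 1.1
   vertex 1.5 4.9 2.8
  endloop
 endfacet
 facet normal 0.167 0.783 -0.599
  outer loop
   vertex 1.0 3.4 0.7
   vertex 1.5 4.9 2.8
   vertex 3.9 2.4 0.2
  endloop
 endfacet
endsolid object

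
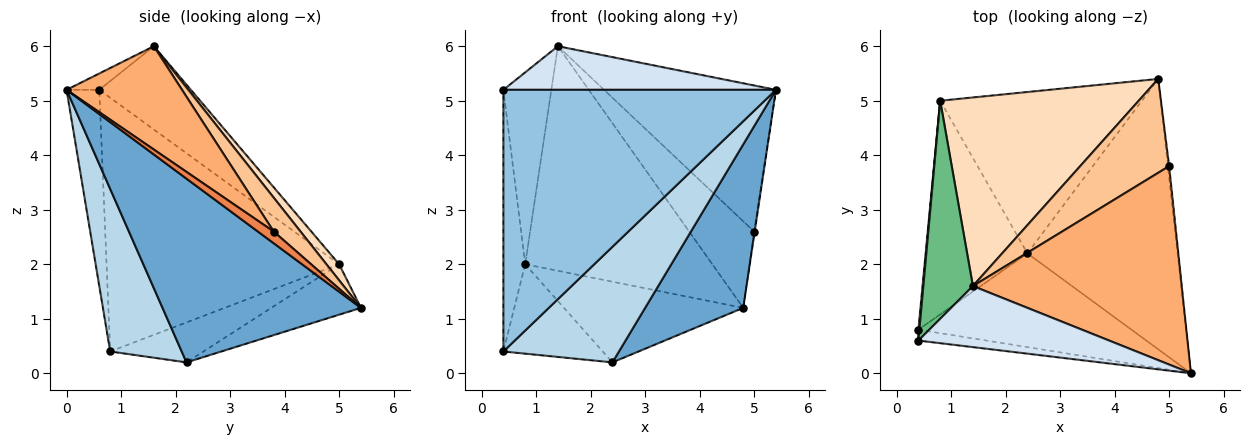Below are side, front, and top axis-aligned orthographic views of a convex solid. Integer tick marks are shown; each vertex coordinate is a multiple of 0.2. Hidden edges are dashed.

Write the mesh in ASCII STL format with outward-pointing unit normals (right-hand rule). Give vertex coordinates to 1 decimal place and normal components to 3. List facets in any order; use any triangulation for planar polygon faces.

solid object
 facet normal 0.723 -0.358 -0.591
  outer loop
   vertex 2.4 2.2 0.2
   vertex 4.8 5.4 1.2
   vertex 5.4 0.0 5.2
  endloop
 endfacet
 facet normal -0.119 -0.992 -0.041
  outer loop
   vertex 0.4 0.8 0.4
   vertex 5.4 0.0 5.2
   vertex 0.4 0.6 5.2
  endloop
 endfacet
 facet normal 0.433 -0.700 -0.568
  outer loop
   vertex 0.4 0.8 0.4
   vertex 2.4 2.2 0.2
   vertex 5.4 0.0 5.2
  endloop
 endfacet
 facet normal -0.070 -0.580 0.812
  outer loop
   vertex 1.4 1.6 6.0
   vertex 0.4 0.6 5.2
   vertex 5.4 0.0 5.2
  endloop
 endfacet
 facet normal 0.994 0.034 -0.103
  outer loop
   vertex 5.0 3.8 2.6
   vertex 5.4 0.0 5.2
   vertex 4.8 5.4 1.2
  endloop
 endfacet
 facet normal 0.370 0.551 0.748
  outer loop
   vertex 5.0 3.8 2.6
   vertex 1.4 1.6 6.0
   vertex 5.4 0.0 5.2
  endloop
 endfacet
 facet normal 0.269 0.653 0.708
  outer loop
   vertex 5.0 3.8 2.6
   vertex 4.8 5.4 1.2
   vertex 1.4 1.6 6.0
  endloop
 endfacet
 facet normal 0.052 0.765 0.642
  outer loop
   vertex 0.8 5.0 2.0
   vertex 1.4 1.6 6.0
   vertex 4.8 5.4 1.2
  endloop
 endfacet
 facet normal -0.784 0.410 0.466
  outer loop
   vertex 0.8 5.0 2.0
   vertex 0.4 0.6 5.2
   vertex 1.4 1.6 6.0
  endloop
 endfacet
 facet normal -0.218 0.436 -0.873
  outer loop
   vertex 0.8 5.0 2.0
   vertex 4.8 5.4 1.2
   vertex 2.4 2.2 0.2
  endloop
 endfacet
 facet normal -0.341 0.363 -0.867
  outer loop
   vertex 0.8 5.0 2.0
   vertex 2.4 2.2 0.2
   vertex 0.4 0.8 0.4
  endloop
 endfacet
 facet normal -0.996 0.093 0.004
  outer loop
   vertex 0.8 5.0 2.0
   vertex 0.4 0.8 0.4
   vertex 0.4 0.6 5.2
  endloop
 endfacet
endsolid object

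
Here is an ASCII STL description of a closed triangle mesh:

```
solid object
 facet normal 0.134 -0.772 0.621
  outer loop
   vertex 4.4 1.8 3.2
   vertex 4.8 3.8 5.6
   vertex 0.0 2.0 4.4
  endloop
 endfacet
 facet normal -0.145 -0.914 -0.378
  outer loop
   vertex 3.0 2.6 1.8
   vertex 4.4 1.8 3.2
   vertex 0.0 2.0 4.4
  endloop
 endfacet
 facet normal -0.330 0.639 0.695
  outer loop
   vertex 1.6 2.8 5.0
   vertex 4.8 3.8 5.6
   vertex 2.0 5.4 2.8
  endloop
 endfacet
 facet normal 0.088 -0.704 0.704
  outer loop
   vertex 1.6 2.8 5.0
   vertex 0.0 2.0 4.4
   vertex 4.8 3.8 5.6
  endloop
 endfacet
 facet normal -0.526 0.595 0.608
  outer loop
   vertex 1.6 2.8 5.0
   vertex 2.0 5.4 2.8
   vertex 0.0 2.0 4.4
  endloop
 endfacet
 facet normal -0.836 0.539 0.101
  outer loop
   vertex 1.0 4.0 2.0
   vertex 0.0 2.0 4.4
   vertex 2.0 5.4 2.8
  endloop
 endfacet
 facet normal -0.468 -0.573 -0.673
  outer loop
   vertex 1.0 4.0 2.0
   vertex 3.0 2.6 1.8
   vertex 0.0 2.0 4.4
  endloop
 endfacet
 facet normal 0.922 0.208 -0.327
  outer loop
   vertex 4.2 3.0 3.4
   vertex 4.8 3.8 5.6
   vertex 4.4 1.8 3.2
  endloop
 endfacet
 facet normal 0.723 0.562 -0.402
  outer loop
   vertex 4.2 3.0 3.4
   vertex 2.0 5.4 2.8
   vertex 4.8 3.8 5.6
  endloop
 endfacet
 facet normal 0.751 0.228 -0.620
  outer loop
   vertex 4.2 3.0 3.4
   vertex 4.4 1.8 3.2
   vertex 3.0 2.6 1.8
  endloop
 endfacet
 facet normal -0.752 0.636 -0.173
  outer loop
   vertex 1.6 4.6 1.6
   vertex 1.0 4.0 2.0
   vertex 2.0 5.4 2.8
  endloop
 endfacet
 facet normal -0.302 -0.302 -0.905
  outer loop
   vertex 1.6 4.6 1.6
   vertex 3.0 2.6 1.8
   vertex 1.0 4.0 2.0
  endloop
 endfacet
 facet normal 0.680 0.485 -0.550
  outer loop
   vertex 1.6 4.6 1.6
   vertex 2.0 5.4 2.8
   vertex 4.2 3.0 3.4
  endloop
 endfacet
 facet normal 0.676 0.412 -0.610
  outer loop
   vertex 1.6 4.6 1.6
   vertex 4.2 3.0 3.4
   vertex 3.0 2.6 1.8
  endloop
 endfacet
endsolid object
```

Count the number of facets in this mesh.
14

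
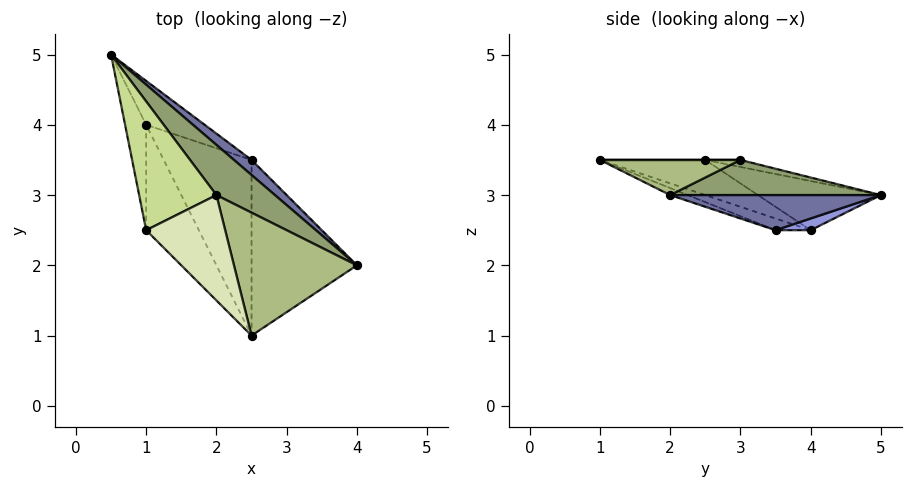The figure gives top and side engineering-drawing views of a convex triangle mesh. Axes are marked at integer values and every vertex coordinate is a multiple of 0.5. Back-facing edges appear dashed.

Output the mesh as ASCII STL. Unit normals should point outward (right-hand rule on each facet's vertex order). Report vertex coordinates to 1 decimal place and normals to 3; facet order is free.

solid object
 facet normal 0.619 0.722 0.309
  outer loop
   vertex 2.5 3.5 2.5
   vertex 0.5 5.0 3.0
   vertex 4.0 2.0 3.0
  endloop
 endfacet
 facet normal -0.062 -0.371 -0.927
  outer loop
   vertex 2.5 3.5 2.5
   vertex 4.0 2.0 3.0
   vertex 2.5 1.0 3.5
  endloop
 endfacet
 facet normal 0.169 0.507 -0.845
  outer loop
   vertex 1.0 4.0 2.5
   vertex 0.5 5.0 3.0
   vertex 2.5 3.5 2.5
  endloop
 endfacet
 facet normal -0.123 -0.369 -0.921
  outer loop
   vertex 1.0 4.0 2.5
   vertex 2.5 3.5 2.5
   vertex 2.5 1.0 3.5
  endloop
 endfacet
 facet normal 0.441 0.515 0.735
  outer loop
   vertex 2.0 3.0 3.5
   vertex 4.0 2.0 3.0
   vertex 0.5 5.0 3.0
  endloop
 endfacet
 facet normal 0.274 0.069 0.959
  outer loop
   vertex 2.0 3.0 3.5
   vertex 2.5 1.0 3.5
   vertex 4.0 2.0 3.0
  endloop
 endfacet
 facet normal -0.089 0.178 0.980
  outer loop
   vertex 1.0 2.5 3.5
   vertex 2.0 3.0 3.5
   vertex 0.5 5.0 3.0
  endloop
 endfacet
 facet normal 0.000 0.000 1.000
  outer loop
   vertex 1.0 2.5 3.5
   vertex 2.5 1.0 3.5
   vertex 2.0 3.0 3.5
  endloop
 endfacet
 facet normal -0.889 -0.254 -0.381
  outer loop
   vertex 1.0 2.5 3.5
   vertex 0.5 5.0 3.0
   vertex 1.0 4.0 2.5
  endloop
 endfacet
 facet normal -0.485 -0.485 -0.728
  outer loop
   vertex 1.0 2.5 3.5
   vertex 1.0 4.0 2.5
   vertex 2.5 1.0 3.5
  endloop
 endfacet
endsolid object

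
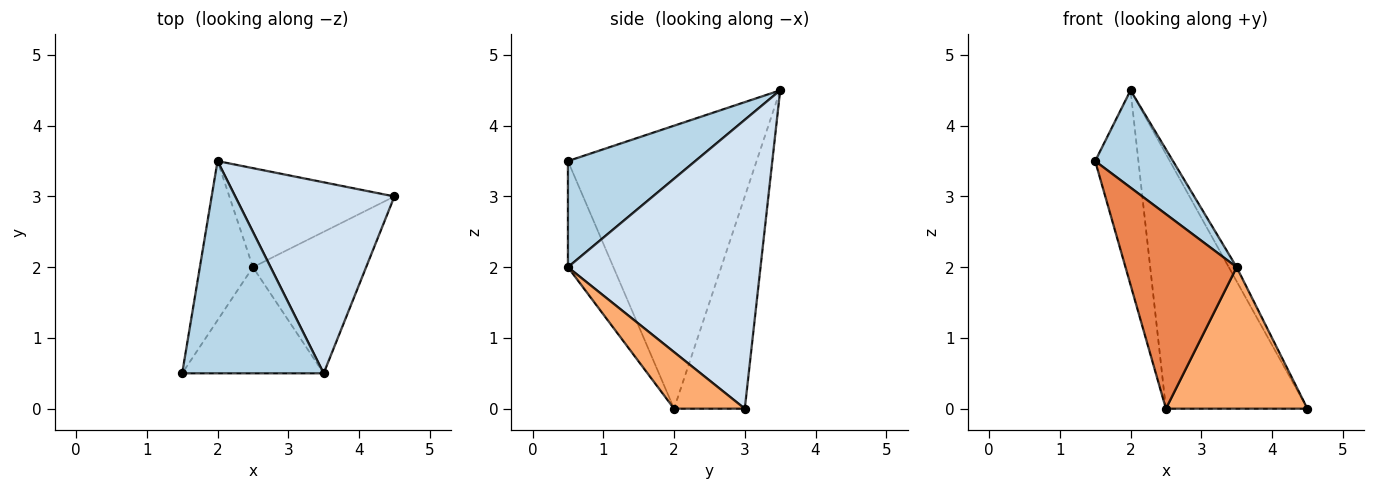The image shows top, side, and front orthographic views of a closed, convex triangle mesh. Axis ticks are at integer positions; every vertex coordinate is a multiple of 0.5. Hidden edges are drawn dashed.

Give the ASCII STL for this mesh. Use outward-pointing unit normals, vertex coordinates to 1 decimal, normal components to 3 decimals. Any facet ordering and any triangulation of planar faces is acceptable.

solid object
 facet normal -0.959 0.220 -0.180
  outer loop
   vertex 2.5 2.0 0.0
   vertex 1.5 0.5 3.5
   vertex 2.0 3.5 4.5
  endloop
 endfacet
 facet normal -0.422 0.845 -0.329
  outer loop
   vertex 2.5 2.0 0.0
   vertex 2.0 3.5 4.5
   vertex 4.5 3.0 0.0
  endloop
 endfacet
 facet normal 0.563 -0.344 0.751
  outer loop
   vertex 3.5 0.5 2.0
   vertex 2.0 3.5 4.5
   vertex 1.5 0.5 3.5
  endloop
 endfacet
 facet normal 0.875 0.036 0.482
  outer loop
   vertex 3.5 0.5 2.0
   vertex 4.5 3.0 0.0
   vertex 2.0 3.5 4.5
  endloop
 endfacet
 facet normal -0.338 -0.826 -0.451
  outer loop
   vertex 3.5 0.5 2.0
   vertex 1.5 0.5 3.5
   vertex 2.5 2.0 0.0
  endloop
 endfacet
 facet normal 0.333 -0.667 -0.667
  outer loop
   vertex 3.5 0.5 2.0
   vertex 2.5 2.0 0.0
   vertex 4.5 3.0 0.0
  endloop
 endfacet
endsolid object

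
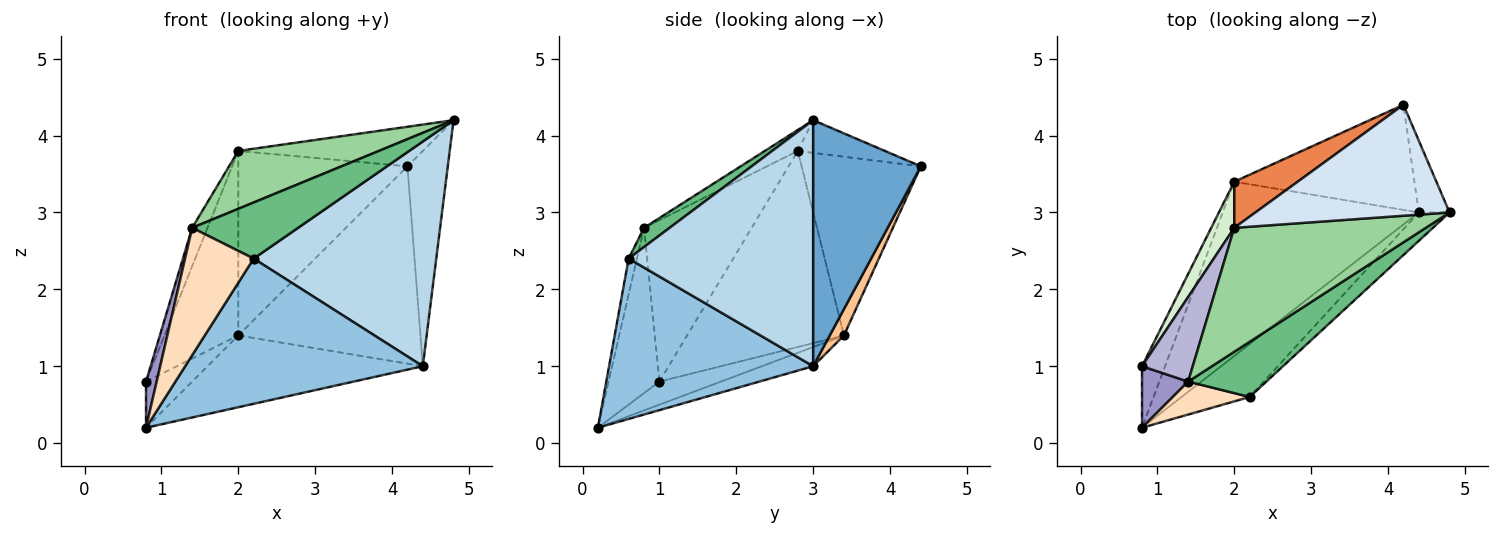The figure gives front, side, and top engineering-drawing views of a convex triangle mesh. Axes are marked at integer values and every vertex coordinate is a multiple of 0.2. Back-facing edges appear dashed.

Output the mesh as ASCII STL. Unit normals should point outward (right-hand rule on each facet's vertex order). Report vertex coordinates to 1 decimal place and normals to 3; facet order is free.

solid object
 facet normal 0.930 0.349 -0.116
  outer loop
   vertex 4.4 3.0 1.0
   vertex 4.2 4.4 3.6
   vertex 4.8 3.0 4.2
  endloop
 endfacet
 facet normal 0.628 -0.731 -0.267
  outer loop
   vertex 4.4 3.0 1.0
   vertex 2.2 0.6 2.4
   vertex 0.8 0.2 0.2
  endloop
 endfacet
 facet normal 0.708 -0.701 -0.089
  outer loop
   vertex 4.4 3.0 1.0
   vertex 4.8 3.0 4.2
   vertex 2.2 0.6 2.4
  endloop
 endfacet
 facet normal -0.157 0.332 0.930
  outer loop
   vertex 2.0 2.8 3.8
   vertex 4.8 3.0 4.2
   vertex 4.2 4.4 3.6
  endloop
 endfacet
 facet normal -0.564 0.801 0.200
  outer loop
   vertex 2.0 3.4 1.4
   vertex 2.0 2.8 3.8
   vertex 4.2 4.4 3.6
  endloop
 endfacet
 facet normal -0.090 0.379 -0.921
  outer loop
   vertex 2.0 3.4 1.4
   vertex 4.4 3.0 1.0
   vertex 0.8 0.2 0.2
  endloop
 endfacet
 facet normal 0.069 0.881 -0.469
  outer loop
   vertex 2.0 3.4 1.4
   vertex 4.2 4.4 3.6
   vertex 4.4 3.0 1.0
  endloop
 endfacet
 facet normal -0.116 -0.962 0.249
  outer loop
   vertex 1.4 0.8 2.8
   vertex 0.8 0.2 0.2
   vertex 2.2 0.6 2.4
  endloop
 endfacet
 facet normal 0.170 -0.702 0.691
  outer loop
   vertex 1.4 0.8 2.8
   vertex 2.2 0.6 2.4
   vertex 4.8 3.0 4.2
  endloop
 endfacet
 facet normal -0.099 -0.421 0.902
  outer loop
   vertex 1.4 0.8 2.8
   vertex 4.8 3.0 4.2
   vertex 2.0 2.8 3.8
  endloop
 endfacet
 facet normal -0.625 0.469 -0.625
  outer loop
   vertex 0.8 1.0 0.8
   vertex 2.0 3.4 1.4
   vertex 0.8 0.2 0.2
  endloop
 endfacet
 facet normal -0.900 0.423 0.106
  outer loop
   vertex 0.8 1.0 0.8
   vertex 2.0 2.8 3.8
   vertex 2.0 3.4 1.4
  endloop
 endfacet
 facet normal -0.944 -0.198 0.263
  outer loop
   vertex 0.8 1.0 0.8
   vertex 0.8 0.2 0.2
   vertex 1.4 0.8 2.8
  endloop
 endfacet
 facet normal -0.945 0.135 0.297
  outer loop
   vertex 0.8 1.0 0.8
   vertex 1.4 0.8 2.8
   vertex 2.0 2.8 3.8
  endloop
 endfacet
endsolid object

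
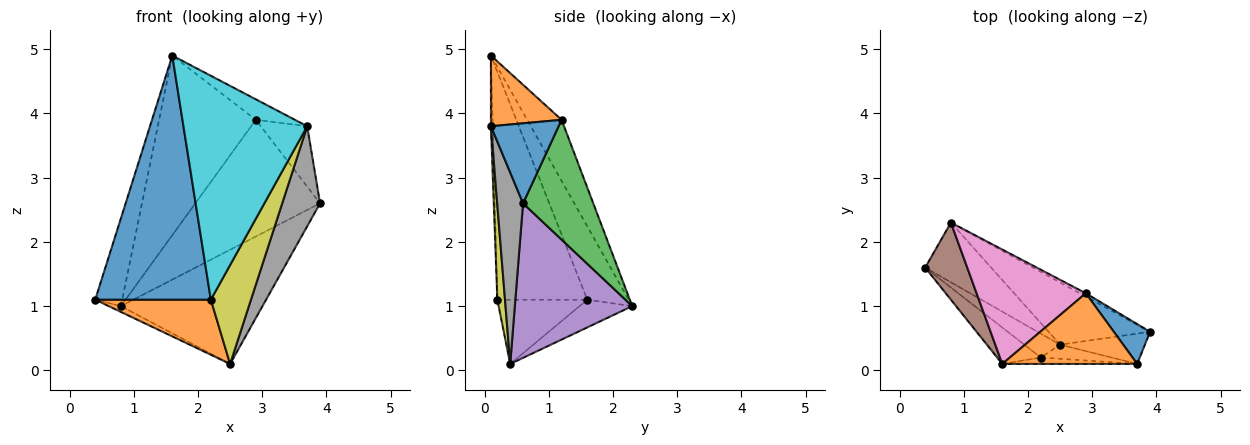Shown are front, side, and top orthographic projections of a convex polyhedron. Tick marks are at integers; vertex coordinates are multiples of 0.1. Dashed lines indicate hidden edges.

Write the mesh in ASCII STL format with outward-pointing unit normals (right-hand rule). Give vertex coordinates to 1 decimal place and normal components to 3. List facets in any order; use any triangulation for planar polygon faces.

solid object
 facet normal -0.610 -0.784 -0.117
  outer loop
   vertex 2.2 0.2 1.1
   vertex 1.6 0.1 4.9
   vertex 0.4 1.6 1.1
  endloop
 endfacet
 facet normal -0.581 -0.747 -0.324
  outer loop
   vertex 2.2 0.2 1.1
   vertex 0.4 1.6 1.1
   vertex 2.5 0.4 0.1
  endloop
 endfacet
 facet normal 0.490 0.871 -0.025
  outer loop
   vertex 0.8 2.3 1.0
   vertex 2.9 1.2 3.9
   vertex 3.9 0.6 2.6
  endloop
 endfacet
 facet normal -0.386 0.089 -0.918
  outer loop
   vertex 0.8 2.3 1.0
   vertex 2.5 0.4 0.1
   vertex 0.4 1.6 1.1
  endloop
 endfacet
 facet normal 0.589 0.710 -0.387
  outer loop
   vertex 0.8 2.3 1.0
   vertex 3.9 0.6 2.6
   vertex 2.5 0.4 0.1
  endloop
 endfacet
 facet normal -0.755 0.493 0.433
  outer loop
   vertex 0.8 2.3 1.0
   vertex 0.4 1.6 1.1
   vertex 1.6 0.1 4.9
  endloop
 endfacet
 facet normal -0.288 0.808 0.515
  outer loop
   vertex 0.8 2.3 1.0
   vertex 1.6 0.1 4.9
   vertex 2.9 1.2 3.9
  endloop
 endfacet
 facet normal 0.547 -0.801 -0.242
  outer loop
   vertex 3.7 0.1 3.8
   vertex 2.5 0.4 0.1
   vertex 3.9 0.6 2.6
  endloop
 endfacet
 facet normal 0.185 -0.973 -0.139
  outer loop
   vertex 3.7 0.1 3.8
   vertex 2.2 0.2 1.1
   vertex 2.5 0.4 0.1
  endloop
 endfacet
 facet normal -0.015 -0.999 -0.029
  outer loop
   vertex 3.7 0.1 3.8
   vertex 1.6 0.1 4.9
   vertex 2.2 0.2 1.1
  endloop
 endfacet
 facet normal 0.773 0.530 0.350
  outer loop
   vertex 3.7 0.1 3.8
   vertex 3.9 0.6 2.6
   vertex 2.9 1.2 3.9
  endloop
 endfacet
 facet normal 0.449 0.249 0.858
  outer loop
   vertex 3.7 0.1 3.8
   vertex 2.9 1.2 3.9
   vertex 1.6 0.1 4.9
  endloop
 endfacet
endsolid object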